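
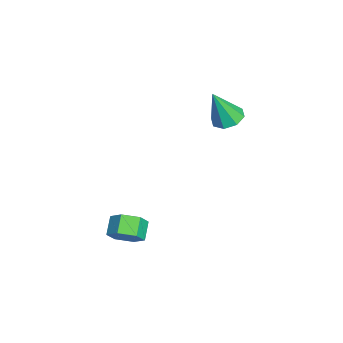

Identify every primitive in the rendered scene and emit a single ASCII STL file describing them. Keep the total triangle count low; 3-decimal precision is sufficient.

solid 
facet normal -0.136 0.363 -0.922
outer loop
vertex 0.47 1.919 3.022
vertex -0.278 1.519 2.975
vertex -0.022 2.285 3.239
endloop
endfacet
facet normal 0.646 0.561 0.518
outer loop
vertex 0.47 1.919 3.022
vertex -0.022 2.285 3.239
vertex -0.002 0.781 4.845
endloop
endfacet
facet normal -0.136 0.363 -0.922
outer loop
vertex -0.022 2.285 3.239
vertex -0.278 1.519 2.975
vertex -0.664 2.202 3.301
endloop
endfacet
facet normal -0.028 0.729 0.683
outer loop
vertex -0.022 2.285 3.239
vertex -0.664 2.202 3.301
vertex -0.002 0.781 4.845
endloop
endfacet
facet normal -0.136 0.363 -0.922
outer loop
vertex -0.664 2.202 3.301
vertex -0.278 1.519 2.975
vertex -1.08 1.719 3.172
endloop
endfacet
facet normal -0.656 0.393 0.644
outer loop
vertex -0.664 2.202 3.301
vertex -1.08 1.719 3.172
vertex -0.002 0.781 4.845
endloop
endfacet
facet normal -0.136 0.364 -0.921
outer loop
vertex -1.08 1.719 3.172
vertex -0.278 1.519 2.975
vertex -1.026 1.119 2.927
endloop
endfacet
facet normal -0.872 -0.250 0.421
outer loop
vertex -1.08 1.719 3.172
vertex -1.026 1.119 2.927
vertex -0.002 0.781 4.845
endloop
endfacet
facet normal -0.136 0.364 -0.921
outer loop
vertex -1.026 1.119 2.927
vertex -0.278 1.519 2.975
vertex -0.534 0.753 2.71
endloop
endfacet
facet normal -0.548 -0.824 0.147
outer loop
vertex -1.026 1.119 2.927
vertex -0.534 0.753 2.71
vertex -0.002 0.781 4.845
endloop
endfacet
facet normal -0.136 0.364 -0.921
outer loop
vertex -0.534 0.753 2.71
vertex -0.278 1.519 2.975
vertex 0.108 0.836 2.648
endloop
endfacet
facet normal 0.126 -0.992 -0.018
outer loop
vertex -0.534 0.753 2.71
vertex 0.108 0.836 2.648
vertex -0.002 0.781 4.845
endloop
endfacet
facet normal -0.137 0.364 -0.921
outer loop
vertex 0.108 0.836 2.648
vertex -0.278 1.519 2.975
vertex 0.524 1.319 2.777
endloop
endfacet
facet normal 0.755 -0.656 0.021
outer loop
vertex 0.108 0.836 2.648
vertex 0.524 1.319 2.777
vertex -0.002 0.781 4.845
endloop
endfacet
facet normal -0.137 0.364 -0.921
outer loop
vertex 0.524 1.319 2.777
vertex -0.278 1.519 2.975
vertex 0.47 1.919 3.022
endloop
endfacet
facet normal 0.970 -0.012 0.244
outer loop
vertex 0.524 1.319 2.777
vertex 0.47 1.919 3.022
vertex -0.002 0.781 4.845
endloop
endfacet
facet normal 0.802 -0.151 -0.577
outer loop
vertex 4.427 -3.545 -1.493
vertex 3.995 -3.19 -2.186
vertex 4.479 -2.67 -1.649
endloop
endfacet
facet normal 0.594 0.107 0.798
outer loop
vertex 4.427 -3.545 -1.493
vertex 4.479 -2.67 -1.649
vertex 3.576 -3.385 -0.881
endloop
endfacet
facet normal 0.594 0.107 0.798
outer loop
vertex 3.576 -3.385 -0.881
vertex 4.479 -2.67 -1.649
vertex 3.628 -2.511 -1.037
endloop
endfacet
facet normal -0.803 0.151 0.577
outer loop
vertex 3.576 -3.385 -0.881
vertex 3.628 -2.511 -1.037
vertex 3.145 -3.03 -1.574
endloop
endfacet
facet normal 0.803 -0.151 -0.577
outer loop
vertex 4.479 -2.67 -1.649
vertex 3.995 -3.19 -2.186
vertex 4.048 -2.315 -2.342
endloop
endfacet
facet normal 0.347 0.905 0.248
outer loop
vertex 4.479 -2.67 -1.649
vertex 4.048 -2.315 -2.342
vertex 3.628 -2.511 -1.037
endloop
endfacet
facet normal 0.348 0.904 0.248
outer loop
vertex 3.628 -2.511 -1.037
vertex 4.048 -2.315 -2.342
vertex 3.197 -2.155 -1.73
endloop
endfacet
facet normal -0.803 0.151 0.577
outer loop
vertex 3.628 -2.511 -1.037
vertex 3.197 -2.155 -1.73
vertex 3.145 -3.03 -1.574
endloop
endfacet
facet normal 0.803 -0.151 -0.577
outer loop
vertex 4.048 -2.315 -2.342
vertex 3.995 -3.19 -2.186
vertex 3.564 -2.835 -2.879
endloop
endfacet
facet normal -0.246 0.798 -0.551
outer loop
vertex 4.048 -2.315 -2.342
vertex 3.564 -2.835 -2.879
vertex 3.197 -2.155 -1.73
endloop
endfacet
facet normal -0.246 0.798 -0.551
outer loop
vertex 3.197 -2.155 -1.73
vertex 3.564 -2.835 -2.879
vertex 2.713 -2.675 -2.267
endloop
endfacet
facet normal -0.802 0.151 0.577
outer loop
vertex 3.197 -2.155 -1.73
vertex 2.713 -2.675 -2.267
vertex 3.145 -3.03 -1.574
endloop
endfacet
facet normal 0.803 -0.151 -0.577
outer loop
vertex 3.564 -2.835 -2.879
vertex 3.995 -3.19 -2.186
vertex 3.512 -3.709 -2.723
endloop
endfacet
facet normal -0.594 -0.107 -0.798
outer loop
vertex 3.564 -2.835 -2.879
vertex 3.512 -3.709 -2.723
vertex 2.713 -2.675 -2.267
endloop
endfacet
facet normal -0.594 -0.107 -0.798
outer loop
vertex 2.713 -2.675 -2.267
vertex 3.512 -3.709 -2.723
vertex 2.661 -3.55 -2.111
endloop
endfacet
facet normal -0.802 0.151 0.577
outer loop
vertex 2.713 -2.675 -2.267
vertex 2.661 -3.55 -2.111
vertex 3.145 -3.03 -1.574
endloop
endfacet
facet normal 0.803 -0.151 -0.577
outer loop
vertex 3.512 -3.709 -2.723
vertex 3.995 -3.19 -2.186
vertex 3.943 -4.065 -2.03
endloop
endfacet
facet normal -0.348 -0.904 -0.248
outer loop
vertex 3.512 -3.709 -2.723
vertex 3.943 -4.065 -2.03
vertex 2.661 -3.55 -2.111
endloop
endfacet
facet normal -0.348 -0.904 -0.247
outer loop
vertex 2.661 -3.55 -2.111
vertex 3.943 -4.065 -2.03
vertex 3.092 -3.905 -1.418
endloop
endfacet
facet normal -0.803 0.151 0.577
outer loop
vertex 2.661 -3.55 -2.111
vertex 3.092 -3.905 -1.418
vertex 3.145 -3.03 -1.574
endloop
endfacet
facet normal 0.802 -0.151 -0.577
outer loop
vertex 3.943 -4.065 -2.03
vertex 3.995 -3.19 -2.186
vertex 4.427 -3.545 -1.493
endloop
endfacet
facet normal 0.246 -0.798 0.551
outer loop
vertex 3.943 -4.065 -2.03
vertex 4.427 -3.545 -1.493
vertex 3.092 -3.905 -1.418
endloop
endfacet
facet normal 0.246 -0.798 0.551
outer loop
vertex 3.092 -3.905 -1.418
vertex 4.427 -3.545 -1.493
vertex 3.576 -3.385 -0.881
endloop
endfacet
facet normal -0.803 0.151 0.577
outer loop
vertex 3.092 -3.905 -1.418
vertex 3.576 -3.385 -0.881
vertex 3.145 -3.03 -1.574
endloop
endfacet

endsolid


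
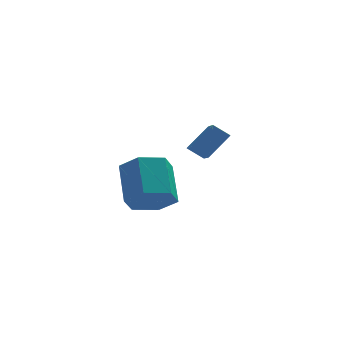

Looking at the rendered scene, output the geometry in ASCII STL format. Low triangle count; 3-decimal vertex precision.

solid 
facet normal 0.102 -0.723 -0.683
outer loop
vertex -2.931 -3.763 -0.412
vertex -3.688 -3.283 -1.033
vertex -2.637 -3.021 -1.154
endloop
endfacet
facet normal 0.958 -0.115 0.265
outer loop
vertex -2.931 -3.763 -0.412
vertex -2.637 -3.021 -1.154
vertex -3.135 -2.316 0.954
endloop
endfacet
facet normal 0.958 -0.115 0.265
outer loop
vertex -3.135 -2.316 0.954
vertex -2.637 -3.021 -1.154
vertex -2.841 -1.574 0.212
endloop
endfacet
facet normal -0.102 0.723 0.683
outer loop
vertex -3.135 -2.316 0.954
vertex -2.841 -1.574 0.212
vertex -3.892 -1.837 0.333
endloop
endfacet
facet normal 0.102 -0.723 -0.683
outer loop
vertex -2.637 -3.021 -1.154
vertex -3.688 -3.283 -1.033
vertex -3.394 -2.541 -1.775
endloop
endfacet
facet normal 0.713 0.532 -0.457
outer loop
vertex -2.637 -3.021 -1.154
vertex -3.394 -2.541 -1.775
vertex -2.841 -1.574 0.212
endloop
endfacet
facet normal 0.712 0.533 -0.457
outer loop
vertex -2.841 -1.574 0.212
vertex -3.394 -2.541 -1.775
vertex -3.598 -1.095 -0.409
endloop
endfacet
facet normal -0.102 0.723 0.683
outer loop
vertex -2.841 -1.574 0.212
vertex -3.598 -1.095 -0.409
vertex -3.892 -1.837 0.333
endloop
endfacet
facet normal 0.102 -0.723 -0.683
outer loop
vertex -3.394 -2.541 -1.775
vertex -3.688 -3.283 -1.033
vertex -4.445 -2.804 -1.654
endloop
endfacet
facet normal -0.245 0.647 -0.722
outer loop
vertex -3.394 -2.541 -1.775
vertex -4.445 -2.804 -1.654
vertex -3.598 -1.095 -0.409
endloop
endfacet
facet normal -0.244 0.647 -0.722
outer loop
vertex -3.598 -1.095 -0.409
vertex -4.445 -2.804 -1.654
vertex -4.649 -1.357 -0.288
endloop
endfacet
facet normal -0.102 0.723 0.683
outer loop
vertex -3.598 -1.095 -0.409
vertex -4.649 -1.357 -0.288
vertex -3.892 -1.837 0.333
endloop
endfacet
facet normal 0.102 -0.723 -0.683
outer loop
vertex -4.445 -2.804 -1.654
vertex -3.688 -3.283 -1.033
vertex -4.739 -3.546 -0.912
endloop
endfacet
facet normal -0.958 0.115 -0.265
outer loop
vertex -4.445 -2.804 -1.654
vertex -4.739 -3.546 -0.912
vertex -4.649 -1.357 -0.288
endloop
endfacet
facet normal -0.958 0.115 -0.265
outer loop
vertex -4.649 -1.357 -0.288
vertex -4.739 -3.546 -0.912
vertex -4.943 -2.099 0.454
endloop
endfacet
facet normal -0.102 0.723 0.683
outer loop
vertex -4.649 -1.357 -0.288
vertex -4.943 -2.099 0.454
vertex -3.892 -1.837 0.333
endloop
endfacet
facet normal 0.102 -0.723 -0.683
outer loop
vertex -4.739 -3.546 -0.912
vertex -3.688 -3.283 -1.033
vertex -3.982 -4.025 -0.291
endloop
endfacet
facet normal -0.712 -0.532 0.458
outer loop
vertex -4.739 -3.546 -0.912
vertex -3.982 -4.025 -0.291
vertex -4.943 -2.099 0.454
endloop
endfacet
facet normal -0.713 -0.532 0.457
outer loop
vertex -4.943 -2.099 0.454
vertex -3.982 -4.025 -0.291
vertex -4.186 -2.579 1.075
endloop
endfacet
facet normal -0.102 0.723 0.683
outer loop
vertex -4.943 -2.099 0.454
vertex -4.186 -2.579 1.075
vertex -3.892 -1.837 0.333
endloop
endfacet
facet normal 0.102 -0.723 -0.683
outer loop
vertex -3.982 -4.025 -0.291
vertex -3.688 -3.283 -1.033
vertex -2.931 -3.763 -0.412
endloop
endfacet
facet normal 0.244 -0.647 0.722
outer loop
vertex -3.982 -4.025 -0.291
vertex -2.931 -3.763 -0.412
vertex -4.186 -2.579 1.075
endloop
endfacet
facet normal 0.245 -0.647 0.722
outer loop
vertex -4.186 -2.579 1.075
vertex -2.931 -3.763 -0.412
vertex -3.135 -2.316 0.954
endloop
endfacet
facet normal -0.102 0.723 0.683
outer loop
vertex -4.186 -2.579 1.075
vertex -3.135 -2.316 0.954
vertex -3.892 -1.837 0.333
endloop
endfacet
facet normal -0.785 0.151 0.600
outer loop
vertex -1.141 1.335 1.518
vertex -1.282 2.69 0.992
vertex -2.052 0.827 0.454
endloop
endfacet
facet normal 0.097 -0.928 0.360
outer loop
vertex -1.338 0.69 -0.092
vertex -1.141 1.335 1.518
vertex -2.052 0.827 0.454
endloop
endfacet
facet normal -0.785 0.151 0.601
outer loop
vertex -2.052 0.827 0.454
vertex -1.282 2.69 0.992
vertex -2.194 2.182 -0.072
endloop
endfacet
facet normal -0.611 -0.341 -0.714
outer loop
vertex -2.194 2.182 -0.072
vertex -1.338 0.69 -0.092
vertex -2.052 0.827 0.454
endloop
endfacet
facet normal 0.611 0.341 0.714
outer loop
vertex -1.141 1.335 1.518
vertex -0.568 2.553 0.446
vertex -1.282 2.69 0.992
endloop
endfacet
facet normal 0.097 -0.928 0.360
outer loop
vertex -0.426 1.198 0.972
vertex -1.141 1.335 1.518
vertex -1.338 0.69 -0.092
endloop
endfacet
facet normal 0.611 0.341 0.714
outer loop
vertex -0.426 1.198 0.972
vertex -0.568 2.553 0.446
vertex -1.141 1.335 1.518
endloop
endfacet
facet normal -0.097 0.928 -0.360
outer loop
vertex -1.282 2.69 0.992
vertex -0.568 2.553 0.446
vertex -2.194 2.182 -0.072
endloop
endfacet
facet normal -0.611 -0.341 -0.714
outer loop
vertex -1.479 2.045 -0.618
vertex -1.338 0.69 -0.092
vertex -2.194 2.182 -0.072
endloop
endfacet
facet normal -0.097 0.928 -0.360
outer loop
vertex -2.194 2.182 -0.072
vertex -0.568 2.553 0.446
vertex -1.479 2.045 -0.618
endloop
endfacet
facet normal 0.785 -0.151 -0.601
outer loop
vertex -1.479 2.045 -0.618
vertex -0.426 1.198 0.972
vertex -1.338 0.69 -0.092
endloop
endfacet
facet normal 0.785 -0.151 -0.600
outer loop
vertex -0.568 2.553 0.446
vertex -0.426 1.198 0.972
vertex -1.479 2.045 -0.618
endloop
endfacet

endsolid


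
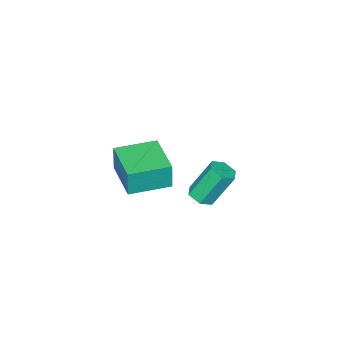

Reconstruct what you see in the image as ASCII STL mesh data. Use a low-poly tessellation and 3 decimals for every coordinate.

solid 
facet normal -0.865 0.501 0.009
outer loop
vertex 1.108 -2.318 -0.776
vertex 2.05 -0.692 -0.819
vertex 1.085 -2.336 -1.965
endloop
endfacet
facet normal -0.501 -0.865 0.023
outer loop
vertex 2.59 -3.208 -1.981
vertex 1.108 -2.318 -0.776
vertex 1.085 -2.336 -1.965
endloop
endfacet
facet normal -0.865 0.501 0.009
outer loop
vertex 1.085 -2.336 -1.965
vertex 2.05 -0.692 -0.819
vertex 2.027 -0.71 -2.009
endloop
endfacet
facet normal -0.020 -0.016 -1.000
outer loop
vertex 2.027 -0.71 -2.009
vertex 2.59 -3.208 -1.981
vertex 1.085 -2.336 -1.965
endloop
endfacet
facet normal 0.019 0.015 1.000
outer loop
vertex 1.108 -2.318 -0.776
vertex 3.555 -1.564 -0.835
vertex 2.05 -0.692 -0.819
endloop
endfacet
facet normal -0.501 -0.865 0.023
outer loop
vertex 2.613 -3.19 -0.791
vertex 1.108 -2.318 -0.776
vertex 2.59 -3.208 -1.981
endloop
endfacet
facet normal 0.019 0.016 1.000
outer loop
vertex 2.613 -3.19 -0.791
vertex 3.555 -1.564 -0.835
vertex 1.108 -2.318 -0.776
endloop
endfacet
facet normal 0.501 0.865 -0.023
outer loop
vertex 2.05 -0.692 -0.819
vertex 3.555 -1.564 -0.835
vertex 2.027 -0.71 -2.009
endloop
endfacet
facet normal -0.019 -0.015 -1.000
outer loop
vertex 3.532 -1.582 -2.024
vertex 2.59 -3.208 -1.981
vertex 2.027 -0.71 -2.009
endloop
endfacet
facet normal 0.501 0.865 -0.023
outer loop
vertex 2.027 -0.71 -2.009
vertex 3.555 -1.564 -0.835
vertex 3.532 -1.582 -2.024
endloop
endfacet
facet normal 0.865 -0.501 -0.009
outer loop
vertex 3.532 -1.582 -2.024
vertex 2.613 -3.19 -0.791
vertex 2.59 -3.208 -1.981
endloop
endfacet
facet normal 0.865 -0.501 -0.009
outer loop
vertex 3.555 -1.564 -0.835
vertex 2.613 -3.19 -0.791
vertex 3.532 -1.582 -2.024
endloop
endfacet
facet normal 0.361 -0.332 -0.871
outer loop
vertex 3.862 1.735 0.166
vertex 3.403 1.92 -0.095
vertex 3.847 2.256 -0.039
endloop
endfacet
facet normal 0.932 0.155 0.327
outer loop
vertex 3.862 1.735 0.166
vertex 3.847 2.256 -0.039
vertex 3.277 2.276 1.577
endloop
endfacet
facet normal 0.932 0.156 0.327
outer loop
vertex 3.277 2.276 1.577
vertex 3.847 2.256 -0.039
vertex 3.262 2.796 1.371
endloop
endfacet
facet normal -0.362 0.334 0.870
outer loop
vertex 3.277 2.276 1.577
vertex 3.262 2.796 1.371
vertex 2.817 2.46 1.315
endloop
endfacet
facet normal 0.363 -0.334 -0.870
outer loop
vertex 3.847 2.256 -0.039
vertex 3.403 1.92 -0.095
vertex 3.388 2.44 -0.301
endloop
endfacet
facet normal 0.442 0.883 -0.155
outer loop
vertex 3.847 2.256 -0.039
vertex 3.388 2.44 -0.301
vertex 3.262 2.796 1.371
endloop
endfacet
facet normal 0.443 0.883 -0.155
outer loop
vertex 3.262 2.796 1.371
vertex 3.388 2.44 -0.301
vertex 2.802 2.981 1.109
endloop
endfacet
facet normal -0.362 0.334 0.871
outer loop
vertex 3.262 2.796 1.371
vertex 2.802 2.981 1.109
vertex 2.817 2.46 1.315
endloop
endfacet
facet normal 0.362 -0.334 -0.870
outer loop
vertex 3.388 2.44 -0.301
vertex 3.403 1.92 -0.095
vertex 2.943 2.104 -0.357
endloop
endfacet
facet normal -0.488 0.727 -0.482
outer loop
vertex 3.388 2.44 -0.301
vertex 2.943 2.104 -0.357
vertex 2.802 2.981 1.109
endloop
endfacet
facet normal -0.490 0.726 -0.482
outer loop
vertex 2.802 2.981 1.109
vertex 2.943 2.104 -0.357
vertex 2.358 2.645 1.054
endloop
endfacet
facet normal -0.361 0.334 0.871
outer loop
vertex 2.802 2.981 1.109
vertex 2.358 2.645 1.054
vertex 2.817 2.46 1.315
endloop
endfacet
facet normal 0.362 -0.334 -0.870
outer loop
vertex 2.943 2.104 -0.357
vertex 3.403 1.92 -0.095
vertex 2.958 1.584 -0.151
endloop
endfacet
facet normal -0.932 -0.156 -0.327
outer loop
vertex 2.943 2.104 -0.357
vertex 2.958 1.584 -0.151
vertex 2.358 2.645 1.054
endloop
endfacet
facet normal -0.932 -0.156 -0.327
outer loop
vertex 2.358 2.645 1.054
vertex 2.958 1.584 -0.151
vertex 2.373 2.124 1.259
endloop
endfacet
facet normal -0.361 0.332 0.871
outer loop
vertex 2.358 2.645 1.054
vertex 2.373 2.124 1.259
vertex 2.817 2.46 1.315
endloop
endfacet
facet normal 0.362 -0.334 -0.871
outer loop
vertex 2.958 1.584 -0.151
vertex 3.403 1.92 -0.095
vertex 3.418 1.399 0.111
endloop
endfacet
facet normal -0.443 -0.883 0.154
outer loop
vertex 2.958 1.584 -0.151
vertex 3.418 1.399 0.111
vertex 2.373 2.124 1.259
endloop
endfacet
facet normal -0.443 -0.883 0.155
outer loop
vertex 2.373 2.124 1.259
vertex 3.418 1.399 0.111
vertex 2.832 1.94 1.521
endloop
endfacet
facet normal -0.363 0.334 0.870
outer loop
vertex 2.373 2.124 1.259
vertex 2.832 1.94 1.521
vertex 2.817 2.46 1.315
endloop
endfacet
facet normal 0.361 -0.334 -0.871
outer loop
vertex 3.418 1.399 0.111
vertex 3.403 1.92 -0.095
vertex 3.862 1.735 0.166
endloop
endfacet
facet normal 0.490 -0.726 0.482
outer loop
vertex 3.418 1.399 0.111
vertex 3.862 1.735 0.166
vertex 2.832 1.94 1.521
endloop
endfacet
facet normal 0.489 -0.728 0.482
outer loop
vertex 2.832 1.94 1.521
vertex 3.862 1.735 0.166
vertex 3.277 2.276 1.577
endloop
endfacet
facet normal -0.362 0.334 0.870
outer loop
vertex 2.832 1.94 1.521
vertex 3.277 2.276 1.577
vertex 2.817 2.46 1.315
endloop
endfacet

endsolid


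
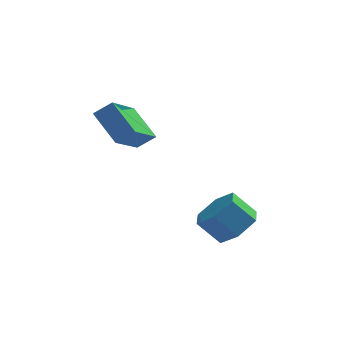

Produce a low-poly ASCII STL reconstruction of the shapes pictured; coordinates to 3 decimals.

solid 
facet normal -0.781 -0.127 -0.612
outer loop
vertex -4.387 -2.689 4.66
vertex -3.89 -1.018 3.68
vertex -3.486 -3.528 3.685
endloop
endfacet
facet normal -0.249 -0.836 0.489
outer loop
vertex -2.83 -3.422 4.2
vertex -4.387 -2.689 4.66
vertex -3.486 -3.528 3.685
endloop
endfacet
facet normal -0.780 -0.127 -0.613
outer loop
vertex -3.486 -3.528 3.685
vertex -3.89 -1.018 3.68
vertex -2.989 -1.857 2.706
endloop
endfacet
facet normal 0.574 -0.534 -0.621
outer loop
vertex -2.989 -1.857 2.706
vertex -2.83 -3.422 4.2
vertex -3.486 -3.528 3.685
endloop
endfacet
facet normal -0.574 0.535 0.621
outer loop
vertex -4.387 -2.689 4.66
vertex -3.234 -0.912 4.195
vertex -3.89 -1.018 3.68
endloop
endfacet
facet normal -0.249 -0.836 0.490
outer loop
vertex -3.731 -2.583 5.174
vertex -4.387 -2.689 4.66
vertex -2.83 -3.422 4.2
endloop
endfacet
facet normal -0.573 0.534 0.621
outer loop
vertex -3.731 -2.583 5.174
vertex -3.234 -0.912 4.195
vertex -4.387 -2.689 4.66
endloop
endfacet
facet normal 0.249 0.836 -0.489
outer loop
vertex -3.89 -1.018 3.68
vertex -3.234 -0.912 4.195
vertex -2.989 -1.857 2.706
endloop
endfacet
facet normal 0.573 -0.535 -0.621
outer loop
vertex -2.333 -1.751 3.22
vertex -2.83 -3.422 4.2
vertex -2.989 -1.857 2.706
endloop
endfacet
facet normal 0.249 0.836 -0.490
outer loop
vertex -2.989 -1.857 2.706
vertex -3.234 -0.912 4.195
vertex -2.333 -1.751 3.22
endloop
endfacet
facet normal 0.780 0.127 0.612
outer loop
vertex -2.333 -1.751 3.22
vertex -3.731 -2.583 5.174
vertex -2.83 -3.422 4.2
endloop
endfacet
facet normal 0.780 0.127 0.612
outer loop
vertex -3.234 -0.912 4.195
vertex -3.731 -2.583 5.174
vertex -2.333 -1.751 3.22
endloop
endfacet
facet normal 0.675 0.004 -0.738
outer loop
vertex 1.378 -4.189 0.555
vertex 0.755 -3.798 -0.013
vertex 1.315 -3.263 0.502
endloop
endfacet
facet normal 0.735 0.088 0.672
outer loop
vertex 1.378 -4.189 0.555
vertex 1.315 -3.263 0.502
vertex 0.569 -4.194 1.441
endloop
endfacet
facet normal 0.735 0.089 0.672
outer loop
vertex 0.569 -4.194 1.441
vertex 1.315 -3.263 0.502
vertex 0.505 -3.268 1.388
endloop
endfacet
facet normal -0.675 -0.004 0.738
outer loop
vertex 0.569 -4.194 1.441
vertex 0.505 -3.268 1.388
vertex -0.055 -3.802 0.873
endloop
endfacet
facet normal 0.675 0.004 -0.738
outer loop
vertex 1.315 -3.263 0.502
vertex 0.755 -3.798 -0.013
vertex 0.691 -2.871 -0.066
endloop
endfacet
facet normal 0.308 0.907 0.287
outer loop
vertex 1.315 -3.263 0.502
vertex 0.691 -2.871 -0.066
vertex 0.505 -3.268 1.388
endloop
endfacet
facet normal 0.309 0.907 0.287
outer loop
vertex 0.505 -3.268 1.388
vertex 0.691 -2.871 -0.066
vertex -0.118 -2.876 0.82
endloop
endfacet
facet normal -0.675 -0.004 0.738
outer loop
vertex 0.505 -3.268 1.388
vertex -0.118 -2.876 0.82
vertex -0.055 -3.802 0.873
endloop
endfacet
facet normal 0.675 0.004 -0.738
outer loop
vertex 0.691 -2.871 -0.066
vertex 0.755 -3.798 -0.013
vertex 0.131 -3.406 -0.581
endloop
endfacet
facet normal -0.427 0.818 -0.385
outer loop
vertex 0.691 -2.871 -0.066
vertex 0.131 -3.406 -0.581
vertex -0.118 -2.876 0.82
endloop
endfacet
facet normal -0.427 0.818 -0.385
outer loop
vertex -0.118 -2.876 0.82
vertex 0.131 -3.406 -0.581
vertex -0.678 -3.411 0.305
endloop
endfacet
facet normal -0.675 -0.004 0.738
outer loop
vertex -0.118 -2.876 0.82
vertex -0.678 -3.411 0.305
vertex -0.055 -3.802 0.873
endloop
endfacet
facet normal 0.675 0.004 -0.738
outer loop
vertex 0.131 -3.406 -0.581
vertex 0.755 -3.798 -0.013
vertex 0.195 -4.332 -0.528
endloop
endfacet
facet normal -0.735 -0.089 -0.672
outer loop
vertex 0.131 -3.406 -0.581
vertex 0.195 -4.332 -0.528
vertex -0.678 -3.411 0.305
endloop
endfacet
facet normal -0.735 -0.088 -0.672
outer loop
vertex -0.678 -3.411 0.305
vertex 0.195 -4.332 -0.528
vertex -0.615 -4.337 0.358
endloop
endfacet
facet normal -0.675 -0.004 0.738
outer loop
vertex -0.678 -3.411 0.305
vertex -0.615 -4.337 0.358
vertex -0.055 -3.802 0.873
endloop
endfacet
facet normal 0.675 0.004 -0.738
outer loop
vertex 0.195 -4.332 -0.528
vertex 0.755 -3.798 -0.013
vertex 0.818 -4.724 0.04
endloop
endfacet
facet normal -0.309 -0.907 -0.287
outer loop
vertex 0.195 -4.332 -0.528
vertex 0.818 -4.724 0.04
vertex -0.615 -4.337 0.358
endloop
endfacet
facet normal -0.309 -0.907 -0.287
outer loop
vertex -0.615 -4.337 0.358
vertex 0.818 -4.724 0.04
vertex 0.009 -4.729 0.926
endloop
endfacet
facet normal -0.675 -0.004 0.738
outer loop
vertex -0.615 -4.337 0.358
vertex 0.009 -4.729 0.926
vertex -0.055 -3.802 0.873
endloop
endfacet
facet normal 0.675 0.004 -0.738
outer loop
vertex 0.818 -4.724 0.04
vertex 0.755 -3.798 -0.013
vertex 1.378 -4.189 0.555
endloop
endfacet
facet normal 0.427 -0.818 0.385
outer loop
vertex 0.818 -4.724 0.04
vertex 1.378 -4.189 0.555
vertex 0.009 -4.729 0.926
endloop
endfacet
facet normal 0.427 -0.818 0.385
outer loop
vertex 0.009 -4.729 0.926
vertex 1.378 -4.189 0.555
vertex 0.569 -4.194 1.441
endloop
endfacet
facet normal -0.675 -0.004 0.738
outer loop
vertex 0.009 -4.729 0.926
vertex 0.569 -4.194 1.441
vertex -0.055 -3.802 0.873
endloop
endfacet

endsolid


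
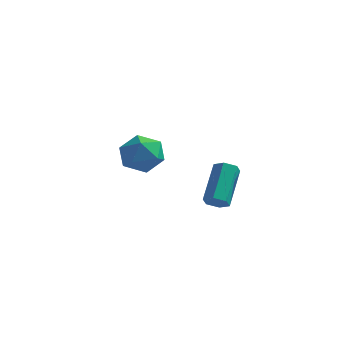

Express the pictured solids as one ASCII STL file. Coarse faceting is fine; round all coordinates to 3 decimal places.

solid 
facet normal 0.107 -0.731 -0.674
outer loop
vertex 2.768 -1.924 2.964
vertex 2.243 -1.787 2.732
vertex 2.732 -1.527 2.528
endloop
endfacet
facet normal 0.992 0.121 0.028
outer loop
vertex 2.768 -1.924 2.964
vertex 2.732 -1.527 2.528
vertex 2.542 -0.39 4.38
endloop
endfacet
facet normal 0.992 0.120 0.028
outer loop
vertex 2.542 -0.39 4.38
vertex 2.732 -1.527 2.528
vertex 2.506 0.007 3.945
endloop
endfacet
facet normal -0.108 0.730 0.675
outer loop
vertex 2.542 -0.39 4.38
vertex 2.506 0.007 3.945
vertex 2.017 -0.253 4.148
endloop
endfacet
facet normal 0.107 -0.731 -0.674
outer loop
vertex 2.732 -1.527 2.528
vertex 2.243 -1.787 2.732
vertex 2.207 -1.39 2.296
endloop
endfacet
facet normal 0.444 0.642 -0.625
outer loop
vertex 2.732 -1.527 2.528
vertex 2.207 -1.39 2.296
vertex 2.506 0.007 3.945
endloop
endfacet
facet normal 0.444 0.642 -0.625
outer loop
vertex 2.506 0.007 3.945
vertex 2.207 -1.39 2.296
vertex 1.981 0.144 3.713
endloop
endfacet
facet normal -0.108 0.730 0.675
outer loop
vertex 2.506 0.007 3.945
vertex 1.981 0.144 3.713
vertex 2.017 -0.253 4.148
endloop
endfacet
facet normal 0.107 -0.731 -0.674
outer loop
vertex 2.207 -1.39 2.296
vertex 2.243 -1.787 2.732
vertex 1.718 -1.65 2.5
endloop
endfacet
facet normal -0.550 0.522 -0.652
outer loop
vertex 2.207 -1.39 2.296
vertex 1.718 -1.65 2.5
vertex 1.981 0.144 3.713
endloop
endfacet
facet normal -0.549 0.522 -0.653
outer loop
vertex 1.981 0.144 3.713
vertex 1.718 -1.65 2.5
vertex 1.492 -0.116 3.916
endloop
endfacet
facet normal -0.108 0.730 0.675
outer loop
vertex 1.981 0.144 3.713
vertex 1.492 -0.116 3.916
vertex 2.017 -0.253 4.148
endloop
endfacet
facet normal 0.108 -0.730 -0.675
outer loop
vertex 1.718 -1.65 2.5
vertex 2.243 -1.787 2.732
vertex 1.754 -2.047 2.935
endloop
endfacet
facet normal -0.992 -0.120 -0.028
outer loop
vertex 1.718 -1.65 2.5
vertex 1.754 -2.047 2.935
vertex 1.492 -0.116 3.916
endloop
endfacet
facet normal -0.992 -0.121 -0.028
outer loop
vertex 1.492 -0.116 3.916
vertex 1.754 -2.047 2.935
vertex 1.528 -0.513 4.352
endloop
endfacet
facet normal -0.107 0.731 0.674
outer loop
vertex 1.492 -0.116 3.916
vertex 1.528 -0.513 4.352
vertex 2.017 -0.253 4.148
endloop
endfacet
facet normal 0.108 -0.730 -0.675
outer loop
vertex 1.754 -2.047 2.935
vertex 2.243 -1.787 2.732
vertex 2.279 -2.184 3.167
endloop
endfacet
facet normal -0.444 -0.642 0.625
outer loop
vertex 1.754 -2.047 2.935
vertex 2.279 -2.184 3.167
vertex 1.528 -0.513 4.352
endloop
endfacet
facet normal -0.444 -0.642 0.625
outer loop
vertex 1.528 -0.513 4.352
vertex 2.279 -2.184 3.167
vertex 2.053 -0.65 4.584
endloop
endfacet
facet normal -0.107 0.731 0.674
outer loop
vertex 1.528 -0.513 4.352
vertex 2.053 -0.65 4.584
vertex 2.017 -0.253 4.148
endloop
endfacet
facet normal 0.108 -0.730 -0.675
outer loop
vertex 2.279 -2.184 3.167
vertex 2.243 -1.787 2.732
vertex 2.768 -1.924 2.964
endloop
endfacet
facet normal 0.549 -0.522 0.653
outer loop
vertex 2.279 -2.184 3.167
vertex 2.768 -1.924 2.964
vertex 2.053 -0.65 4.584
endloop
endfacet
facet normal 0.550 -0.522 0.653
outer loop
vertex 2.053 -0.65 4.584
vertex 2.768 -1.924 2.964
vertex 2.542 -0.39 4.38
endloop
endfacet
facet normal -0.107 0.731 0.674
outer loop
vertex 2.053 -0.65 4.584
vertex 2.542 -0.39 4.38
vertex 2.017 -0.253 4.148
endloop
endfacet
facet normal -0.499 0.807 -0.315
outer loop
vertex -3.704 3.226 2.059
vertex -4.474 3.089 2.926
vertex -3.521 3.742 3.09
endloop
endfacet
facet normal 0.197 0.862 -0.467
outer loop
vertex -3.704 3.226 2.059
vertex -3.521 3.742 3.09
vertex -2.634 3.234 2.526
endloop
endfacet
facet normal 0.379 0.305 -0.874
outer loop
vertex -3.704 3.226 2.059
vertex -2.634 3.234 2.526
vertex -3.04 2.268 2.013
endloop
endfacet
facet normal -0.204 -0.095 -0.974
outer loop
vertex -3.704 3.226 2.059
vertex -3.04 2.268 2.013
vertex -4.177 2.177 2.26
endloop
endfacet
facet normal -0.747 0.216 -0.629
outer loop
vertex -3.704 3.226 2.059
vertex -4.177 2.177 2.26
vertex -4.474 3.089 2.926
endloop
endfacet
facet normal 0.560 0.816 0.145
outer loop
vertex -2.634 3.234 2.526
vertex -3.521 3.742 3.09
vertex -2.743 3.103 3.68
endloop
endfacet
facet normal -0.565 0.726 0.391
outer loop
vertex -3.521 3.742 3.09
vertex -4.474 3.089 2.926
vertex -3.88 3.012 3.927
endloop
endfacet
facet normal -0.966 -0.229 -0.117
outer loop
vertex -4.474 3.089 2.926
vertex -4.177 2.177 2.26
vertex -4.286 2.046 3.414
endloop
endfacet
facet normal -0.088 -0.732 -0.676
outer loop
vertex -4.177 2.177 2.26
vertex -3.04 2.268 2.013
vertex -3.399 1.538 2.85
endloop
endfacet
facet normal 0.854 -0.086 -0.513
outer loop
vertex -3.04 2.268 2.013
vertex -2.634 3.234 2.526
vertex -2.446 2.191 3.014
endloop
endfacet
facet normal 0.204 0.095 0.974
outer loop
vertex -3.216 2.054 3.881
vertex -2.743 3.103 3.68
vertex -3.88 3.012 3.927
endloop
endfacet
facet normal -0.379 -0.305 0.874
outer loop
vertex -3.216 2.054 3.881
vertex -3.88 3.012 3.927
vertex -4.286 2.046 3.414
endloop
endfacet
facet normal -0.197 -0.862 0.467
outer loop
vertex -3.216 2.054 3.881
vertex -4.286 2.046 3.414
vertex -3.399 1.538 2.85
endloop
endfacet
facet normal 0.499 -0.807 0.315
outer loop
vertex -3.216 2.054 3.881
vertex -3.399 1.538 2.85
vertex -2.446 2.191 3.014
endloop
endfacet
facet normal 0.747 -0.216 0.629
outer loop
vertex -3.216 2.054 3.881
vertex -2.446 2.191 3.014
vertex -2.743 3.103 3.68
endloop
endfacet
facet normal 0.088 0.732 0.676
outer loop
vertex -3.88 3.012 3.927
vertex -2.743 3.103 3.68
vertex -3.521 3.742 3.09
endloop
endfacet
facet normal -0.854 0.086 0.513
outer loop
vertex -4.286 2.046 3.414
vertex -3.88 3.012 3.927
vertex -4.474 3.089 2.926
endloop
endfacet
facet normal -0.560 -0.816 -0.145
outer loop
vertex -3.399 1.538 2.85
vertex -4.286 2.046 3.414
vertex -4.177 2.177 2.26
endloop
endfacet
facet normal 0.565 -0.726 -0.391
outer loop
vertex -2.446 2.191 3.014
vertex -3.399 1.538 2.85
vertex -3.04 2.268 2.013
endloop
endfacet
facet normal 0.966 0.229 0.117
outer loop
vertex -2.743 3.103 3.68
vertex -2.446 2.191 3.014
vertex -2.634 3.234 2.526
endloop
endfacet

endsolid


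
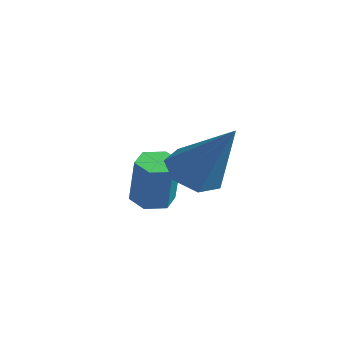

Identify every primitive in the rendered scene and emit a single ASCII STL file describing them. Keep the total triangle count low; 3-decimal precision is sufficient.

solid 
facet normal -0.234 0.054 -0.971
outer loop
vertex 0.87 -3.254 -1.434
vertex 0.297 -3.289 -1.298
vertex 0.561 -2.762 -1.332
endloop
endfacet
facet normal 0.819 0.549 -0.166
outer loop
vertex 0.87 -3.254 -1.434
vertex 0.561 -2.762 -1.332
vertex 1.216 -3.337 0.002
endloop
endfacet
facet normal 0.819 0.549 -0.166
outer loop
vertex 1.216 -3.337 0.002
vertex 0.561 -2.762 -1.332
vertex 0.907 -2.845 0.105
endloop
endfacet
facet normal 0.234 -0.056 0.971
outer loop
vertex 1.216 -3.337 0.002
vertex 0.907 -2.845 0.105
vertex 0.643 -3.371 0.138
endloop
endfacet
facet normal -0.235 0.055 -0.970
outer loop
vertex 0.561 -2.762 -1.332
vertex 0.297 -3.289 -1.298
vertex -0.012 -2.796 -1.195
endloop
endfacet
facet normal -0.043 0.997 0.068
outer loop
vertex 0.561 -2.762 -1.332
vertex -0.012 -2.796 -1.195
vertex 0.907 -2.845 0.105
endloop
endfacet
facet normal -0.043 0.997 0.068
outer loop
vertex 0.907 -2.845 0.105
vertex -0.012 -2.796 -1.195
vertex 0.334 -2.879 0.241
endloop
endfacet
facet normal 0.234 -0.056 0.971
outer loop
vertex 0.907 -2.845 0.105
vertex 0.334 -2.879 0.241
vertex 0.643 -3.371 0.138
endloop
endfacet
facet normal -0.234 0.056 -0.971
outer loop
vertex -0.012 -2.796 -1.195
vertex 0.297 -3.289 -1.298
vertex -0.276 -3.323 -1.162
endloop
endfacet
facet normal -0.863 0.447 0.234
outer loop
vertex -0.012 -2.796 -1.195
vertex -0.276 -3.323 -1.162
vertex 0.334 -2.879 0.241
endloop
endfacet
facet normal -0.863 0.447 0.234
outer loop
vertex 0.334 -2.879 0.241
vertex -0.276 -3.323 -1.162
vertex 0.07 -3.406 0.274
endloop
endfacet
facet normal 0.234 -0.056 0.971
outer loop
vertex 0.334 -2.879 0.241
vertex 0.07 -3.406 0.274
vertex 0.643 -3.371 0.138
endloop
endfacet
facet normal -0.234 0.056 -0.971
outer loop
vertex -0.276 -3.323 -1.162
vertex 0.297 -3.289 -1.298
vertex 0.033 -3.815 -1.265
endloop
endfacet
facet normal -0.819 -0.549 0.166
outer loop
vertex -0.276 -3.323 -1.162
vertex 0.033 -3.815 -1.265
vertex 0.07 -3.406 0.274
endloop
endfacet
facet normal -0.819 -0.549 0.166
outer loop
vertex 0.07 -3.406 0.274
vertex 0.033 -3.815 -1.265
vertex 0.379 -3.898 0.172
endloop
endfacet
facet normal 0.234 -0.054 0.971
outer loop
vertex 0.07 -3.406 0.274
vertex 0.379 -3.898 0.172
vertex 0.643 -3.371 0.138
endloop
endfacet
facet normal -0.234 0.056 -0.971
outer loop
vertex 0.033 -3.815 -1.265
vertex 0.297 -3.289 -1.298
vertex 0.606 -3.781 -1.401
endloop
endfacet
facet normal 0.043 -0.997 -0.068
outer loop
vertex 0.033 -3.815 -1.265
vertex 0.606 -3.781 -1.401
vertex 0.379 -3.898 0.172
endloop
endfacet
facet normal 0.043 -0.997 -0.068
outer loop
vertex 0.379 -3.898 0.172
vertex 0.606 -3.781 -1.401
vertex 0.952 -3.864 0.035
endloop
endfacet
facet normal 0.235 -0.055 0.970
outer loop
vertex 0.379 -3.898 0.172
vertex 0.952 -3.864 0.035
vertex 0.643 -3.371 0.138
endloop
endfacet
facet normal -0.234 0.056 -0.971
outer loop
vertex 0.606 -3.781 -1.401
vertex 0.297 -3.289 -1.298
vertex 0.87 -3.254 -1.434
endloop
endfacet
facet normal 0.863 -0.447 -0.234
outer loop
vertex 0.606 -3.781 -1.401
vertex 0.87 -3.254 -1.434
vertex 0.952 -3.864 0.035
endloop
endfacet
facet normal 0.863 -0.447 -0.234
outer loop
vertex 0.952 -3.864 0.035
vertex 0.87 -3.254 -1.434
vertex 1.216 -3.337 0.002
endloop
endfacet
facet normal 0.234 -0.056 0.971
outer loop
vertex 0.952 -3.864 0.035
vertex 1.216 -3.337 0.002
vertex 0.643 -3.371 0.138
endloop
endfacet
facet normal -0.571 -0.132 -0.810
outer loop
vertex 3.193 -4.142 0.33
vertex 2.579 -3.767 0.702
vertex 3.161 -3.446 0.239
endloop
endfacet
facet normal 0.963 0.009 -0.270
outer loop
vertex 3.193 -4.142 0.33
vertex 3.161 -3.446 0.239
vertex 3.761 -3.493 2.378
endloop
endfacet
facet normal -0.571 -0.133 -0.810
outer loop
vertex 3.161 -3.446 0.239
vertex 2.579 -3.767 0.702
vertex 2.69 -2.991 0.496
endloop
endfacet
facet normal 0.638 0.752 -0.162
outer loop
vertex 3.161 -3.446 0.239
vertex 2.69 -2.991 0.496
vertex 3.761 -3.493 2.378
endloop
endfacet
facet normal -0.571 -0.133 -0.810
outer loop
vertex 2.69 -2.991 0.496
vertex 2.579 -3.767 0.702
vertex 2.136 -3.121 0.908
endloop
endfacet
facet normal -0.025 0.962 0.271
outer loop
vertex 2.69 -2.991 0.496
vertex 2.136 -3.121 0.908
vertex 3.761 -3.493 2.378
endloop
endfacet
facet normal -0.571 -0.133 -0.810
outer loop
vertex 2.136 -3.121 0.908
vertex 2.579 -3.767 0.702
vertex 1.915 -3.737 1.165
endloop
endfacet
facet normal -0.525 0.481 0.702
outer loop
vertex 2.136 -3.121 0.908
vertex 1.915 -3.737 1.165
vertex 3.761 -3.493 2.378
endloop
endfacet
facet normal -0.571 -0.131 -0.810
outer loop
vertex 1.915 -3.737 1.165
vertex 2.579 -3.767 0.702
vertex 2.194 -4.376 1.072
endloop
endfacet
facet normal -0.487 -0.330 0.808
outer loop
vertex 1.915 -3.737 1.165
vertex 2.194 -4.376 1.072
vertex 3.761 -3.493 2.378
endloop
endfacet
facet normal -0.570 -0.132 -0.811
outer loop
vertex 2.194 -4.376 1.072
vertex 2.579 -3.767 0.702
vertex 2.763 -4.556 0.701
endloop
endfacet
facet normal 0.060 -0.859 0.509
outer loop
vertex 2.194 -4.376 1.072
vertex 2.763 -4.556 0.701
vertex 3.761 -3.493 2.378
endloop
endfacet
facet normal -0.571 -0.132 -0.810
outer loop
vertex 2.763 -4.556 0.701
vertex 2.579 -3.767 0.702
vertex 3.193 -4.142 0.33
endloop
endfacet
facet normal 0.706 -0.708 0.028
outer loop
vertex 2.763 -4.556 0.701
vertex 3.193 -4.142 0.33
vertex 3.761 -3.493 2.378
endloop
endfacet

endsolid


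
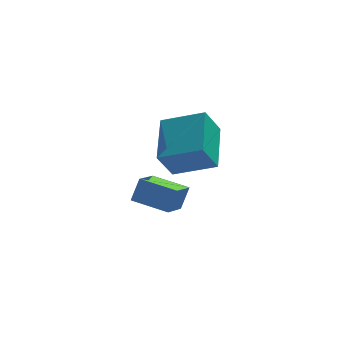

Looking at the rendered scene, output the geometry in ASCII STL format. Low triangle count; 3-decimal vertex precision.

solid 
facet normal -0.882 0.305 -0.359
outer loop
vertex -2.732 0.525 2.0
vertex -2.434 2.293 2.768
vertex -2.17 0.894 0.934
endloop
endfacet
facet normal -0.153 -0.906 -0.394
outer loop
vertex -0.706 0.387 1.532
vertex -2.732 0.525 2.0
vertex -2.17 0.894 0.934
endloop
endfacet
facet normal -0.882 0.305 -0.360
outer loop
vertex -2.17 0.894 0.934
vertex -2.434 2.293 2.768
vertex -1.872 2.661 1.703
endloop
endfacet
facet normal 0.447 0.293 -0.845
outer loop
vertex -1.872 2.661 1.703
vertex -0.706 0.387 1.532
vertex -2.17 0.894 0.934
endloop
endfacet
facet normal -0.447 -0.292 0.846
outer loop
vertex -2.732 0.525 2.0
vertex -0.97 1.786 3.366
vertex -2.434 2.293 2.768
endloop
endfacet
facet normal -0.153 -0.906 -0.394
outer loop
vertex -1.268 0.019 2.597
vertex -2.732 0.525 2.0
vertex -0.706 0.387 1.532
endloop
endfacet
facet normal -0.446 -0.293 0.846
outer loop
vertex -1.268 0.019 2.597
vertex -0.97 1.786 3.366
vertex -2.732 0.525 2.0
endloop
endfacet
facet normal 0.153 0.906 0.394
outer loop
vertex -2.434 2.293 2.768
vertex -0.97 1.786 3.366
vertex -1.872 2.661 1.703
endloop
endfacet
facet normal 0.446 0.292 -0.846
outer loop
vertex -0.408 2.155 2.3
vertex -0.706 0.387 1.532
vertex -1.872 2.661 1.703
endloop
endfacet
facet normal 0.153 0.906 0.394
outer loop
vertex -1.872 2.661 1.703
vertex -0.97 1.786 3.366
vertex -0.408 2.155 2.3
endloop
endfacet
facet normal 0.882 -0.305 0.360
outer loop
vertex -0.408 2.155 2.3
vertex -1.268 0.019 2.597
vertex -0.706 0.387 1.532
endloop
endfacet
facet normal 0.882 -0.305 0.359
outer loop
vertex -0.97 1.786 3.366
vertex -1.268 0.019 2.597
vertex -0.408 2.155 2.3
endloop
endfacet
facet normal -0.845 0.512 0.152
outer loop
vertex -3.089 3.233 -0.7
vertex -2.529 4.325 -1.263
vertex -3.425 2.944 -1.596
endloop
endfacet
facet normal -0.416 -0.808 0.417
outer loop
vertex -2.191 2.195 -1.817
vertex -3.089 3.233 -0.7
vertex -3.425 2.944 -1.596
endloop
endfacet
facet normal -0.846 0.512 0.151
outer loop
vertex -3.425 2.944 -1.596
vertex -2.529 4.325 -1.263
vertex -2.865 4.035 -2.159
endloop
endfacet
facet normal -0.336 -0.290 -0.896
outer loop
vertex -2.865 4.035 -2.159
vertex -2.191 2.195 -1.817
vertex -3.425 2.944 -1.596
endloop
endfacet
facet normal 0.336 0.290 0.896
outer loop
vertex -3.089 3.233 -0.7
vertex -1.295 3.576 -1.484
vertex -2.529 4.325 -1.263
endloop
endfacet
facet normal -0.415 -0.808 0.417
outer loop
vertex -1.855 2.485 -0.921
vertex -3.089 3.233 -0.7
vertex -2.191 2.195 -1.817
endloop
endfacet
facet normal 0.336 0.290 0.896
outer loop
vertex -1.855 2.485 -0.921
vertex -1.295 3.576 -1.484
vertex -3.089 3.233 -0.7
endloop
endfacet
facet normal 0.416 0.808 -0.417
outer loop
vertex -2.529 4.325 -1.263
vertex -1.295 3.576 -1.484
vertex -2.865 4.035 -2.159
endloop
endfacet
facet normal -0.336 -0.290 -0.896
outer loop
vertex -1.631 3.287 -2.38
vertex -2.191 2.195 -1.817
vertex -2.865 4.035 -2.159
endloop
endfacet
facet normal 0.416 0.809 -0.417
outer loop
vertex -2.865 4.035 -2.159
vertex -1.295 3.576 -1.484
vertex -1.631 3.287 -2.38
endloop
endfacet
facet normal 0.846 -0.512 -0.151
outer loop
vertex -1.631 3.287 -2.38
vertex -1.855 2.485 -0.921
vertex -2.191 2.195 -1.817
endloop
endfacet
facet normal 0.845 -0.512 -0.152
outer loop
vertex -1.295 3.576 -1.484
vertex -1.855 2.485 -0.921
vertex -1.631 3.287 -2.38
endloop
endfacet

endsolid


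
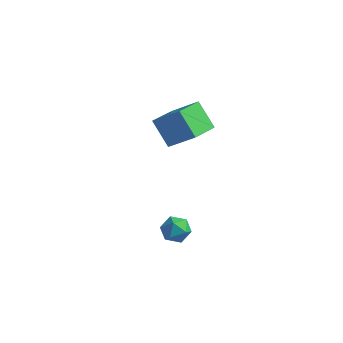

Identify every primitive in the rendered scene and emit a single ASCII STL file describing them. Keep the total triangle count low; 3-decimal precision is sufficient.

solid 
facet normal -0.644 0.180 0.743
outer loop
vertex -3.717 2.447 2.647
vertex -3.638 4.248 2.279
vertex -5.267 2.25 1.351
endloop
endfacet
facet normal -0.043 -0.979 0.201
outer loop
vertex -4.062 1.912 -0.039
vertex -3.717 2.447 2.647
vertex -5.267 2.25 1.351
endloop
endfacet
facet normal -0.644 0.180 0.743
outer loop
vertex -5.267 2.25 1.351
vertex -3.638 4.248 2.279
vertex -5.188 4.051 0.983
endloop
endfacet
facet normal -0.764 -0.097 -0.638
outer loop
vertex -5.188 4.051 0.983
vertex -4.062 1.912 -0.039
vertex -5.267 2.25 1.351
endloop
endfacet
facet normal 0.764 0.097 0.638
outer loop
vertex -3.717 2.447 2.647
vertex -2.433 3.91 0.889
vertex -3.638 4.248 2.279
endloop
endfacet
facet normal -0.043 -0.979 0.201
outer loop
vertex -2.512 2.109 1.257
vertex -3.717 2.447 2.647
vertex -4.062 1.912 -0.039
endloop
endfacet
facet normal 0.764 0.097 0.638
outer loop
vertex -2.512 2.109 1.257
vertex -2.433 3.91 0.889
vertex -3.717 2.447 2.647
endloop
endfacet
facet normal 0.043 0.979 -0.201
outer loop
vertex -3.638 4.248 2.279
vertex -2.433 3.91 0.889
vertex -5.188 4.051 0.983
endloop
endfacet
facet normal -0.764 -0.097 -0.638
outer loop
vertex -3.983 3.713 -0.407
vertex -4.062 1.912 -0.039
vertex -5.188 4.051 0.983
endloop
endfacet
facet normal 0.043 0.979 -0.201
outer loop
vertex -5.188 4.051 0.983
vertex -2.433 3.91 0.889
vertex -3.983 3.713 -0.407
endloop
endfacet
facet normal 0.644 -0.180 -0.743
outer loop
vertex -3.983 3.713 -0.407
vertex -2.512 2.109 1.257
vertex -4.062 1.912 -0.039
endloop
endfacet
facet normal 0.644 -0.180 -0.743
outer loop
vertex -2.433 3.91 0.889
vertex -2.512 2.109 1.257
vertex -3.983 3.713 -0.407
endloop
endfacet
facet normal -0.964 0.018 0.264
outer loop
vertex -0.927 -3.35 -1.273
vertex -0.799 -4.032 -0.76
vertex -0.699 -3.234 -0.449
endloop
endfacet
facet normal -0.732 0.673 0.108
outer loop
vertex -0.927 -3.35 -1.273
vertex -0.699 -3.234 -0.449
vertex -0.344 -2.749 -1.068
endloop
endfacet
facet normal -0.488 0.666 -0.564
outer loop
vertex -0.927 -3.35 -1.273
vertex -0.344 -2.749 -1.068
vertex -0.224 -3.248 -1.761
endloop
endfacet
facet normal -0.571 0.006 -0.821
outer loop
vertex -0.927 -3.35 -1.273
vertex -0.224 -3.248 -1.761
vertex -0.505 -4.04 -1.571
endloop
endfacet
facet normal -0.865 -0.395 -0.310
outer loop
vertex -0.927 -3.35 -1.273
vertex -0.505 -4.04 -1.571
vertex -0.799 -4.032 -0.76
endloop
endfacet
facet normal -0.182 0.822 0.540
outer loop
vertex -0.344 -2.749 -1.068
vertex -0.699 -3.234 -0.449
vertex 0.145 -3.06 -0.429
endloop
endfacet
facet normal -0.559 -0.239 0.794
outer loop
vertex -0.699 -3.234 -0.449
vertex -0.799 -4.032 -0.76
vertex -0.136 -3.852 -0.239
endloop
endfacet
facet normal -0.399 -0.907 -0.136
outer loop
vertex -0.799 -4.032 -0.76
vertex -0.505 -4.04 -1.571
vertex -0.016 -4.351 -0.932
endloop
endfacet
facet normal 0.076 -0.258 -0.963
outer loop
vertex -0.505 -4.04 -1.571
vertex -0.224 -3.248 -1.761
vertex 0.339 -3.866 -1.551
endloop
endfacet
facet normal 0.210 0.810 -0.547
outer loop
vertex -0.224 -3.248 -1.761
vertex -0.344 -2.749 -1.068
vertex 0.439 -3.068 -1.24
endloop
endfacet
facet normal 0.571 -0.006 0.821
outer loop
vertex 0.567 -3.75 -0.727
vertex 0.145 -3.06 -0.429
vertex -0.136 -3.852 -0.239
endloop
endfacet
facet normal 0.488 -0.666 0.564
outer loop
vertex 0.567 -3.75 -0.727
vertex -0.136 -3.852 -0.239
vertex -0.016 -4.351 -0.932
endloop
endfacet
facet normal 0.732 -0.673 -0.108
outer loop
vertex 0.567 -3.75 -0.727
vertex -0.016 -4.351 -0.932
vertex 0.339 -3.866 -1.551
endloop
endfacet
facet normal 0.964 -0.018 -0.264
outer loop
vertex 0.567 -3.75 -0.727
vertex 0.339 -3.866 -1.551
vertex 0.439 -3.068 -1.24
endloop
endfacet
facet normal 0.865 0.395 0.310
outer loop
vertex 0.567 -3.75 -0.727
vertex 0.439 -3.068 -1.24
vertex 0.145 -3.06 -0.429
endloop
endfacet
facet normal -0.076 0.258 0.963
outer loop
vertex -0.136 -3.852 -0.239
vertex 0.145 -3.06 -0.429
vertex -0.699 -3.234 -0.449
endloop
endfacet
facet normal -0.210 -0.810 0.547
outer loop
vertex -0.016 -4.351 -0.932
vertex -0.136 -3.852 -0.239
vertex -0.799 -4.032 -0.76
endloop
endfacet
facet normal 0.182 -0.822 -0.540
outer loop
vertex 0.339 -3.866 -1.551
vertex -0.016 -4.351 -0.932
vertex -0.505 -4.04 -1.571
endloop
endfacet
facet normal 0.559 0.239 -0.794
outer loop
vertex 0.439 -3.068 -1.24
vertex 0.339 -3.866 -1.551
vertex -0.224 -3.248 -1.761
endloop
endfacet
facet normal 0.399 0.907 0.136
outer loop
vertex 0.145 -3.06 -0.429
vertex 0.439 -3.068 -1.24
vertex -0.344 -2.749 -1.068
endloop
endfacet

endsolid


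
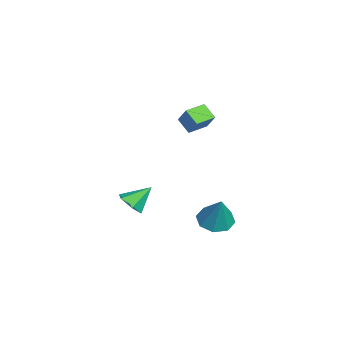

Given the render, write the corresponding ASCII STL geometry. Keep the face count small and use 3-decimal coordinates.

solid 
facet normal -0.443 -0.123 -0.888
outer loop
vertex 1.503 2.828 -3.93
vertex 0.902 3.682 -3.749
vertex 1.848 3.512 -4.197
endloop
endfacet
facet normal 0.903 -0.420 0.090
outer loop
vertex 1.503 2.828 -3.93
vertex 1.848 3.512 -4.197
vertex 1.818 3.938 -1.911
endloop
endfacet
facet normal -0.443 -0.124 -0.888
outer loop
vertex 1.848 3.512 -4.197
vertex 0.902 3.682 -3.749
vertex 1.639 4.295 -4.202
endloop
endfacet
facet normal 0.966 0.258 -0.035
outer loop
vertex 1.848 3.512 -4.197
vertex 1.639 4.295 -4.202
vertex 1.818 3.938 -1.911
endloop
endfacet
facet normal -0.443 -0.124 -0.888
outer loop
vertex 1.639 4.295 -4.202
vertex 0.902 3.682 -3.749
vertex 0.998 4.72 -3.942
endloop
endfacet
facet normal 0.574 0.815 0.082
outer loop
vertex 1.639 4.295 -4.202
vertex 0.998 4.72 -3.942
vertex 1.818 3.938 -1.911
endloop
endfacet
facet normal -0.442 -0.124 -0.888
outer loop
vertex 0.998 4.72 -3.942
vertex 0.902 3.682 -3.749
vertex 0.301 4.536 -3.569
endloop
endfacet
facet normal -0.044 0.926 0.374
outer loop
vertex 0.998 4.72 -3.942
vertex 0.301 4.536 -3.569
vertex 1.818 3.938 -1.911
endloop
endfacet
facet normal -0.442 -0.124 -0.888
outer loop
vertex 0.301 4.536 -3.569
vertex 0.902 3.682 -3.749
vertex -0.044 3.852 -3.302
endloop
endfacet
facet normal -0.524 0.526 0.670
outer loop
vertex 0.301 4.536 -3.569
vertex -0.044 3.852 -3.302
vertex 1.818 3.938 -1.911
endloop
endfacet
facet normal -0.442 -0.124 -0.888
outer loop
vertex -0.044 3.852 -3.302
vertex 0.902 3.682 -3.749
vertex 0.165 3.069 -3.297
endloop
endfacet
facet normal -0.587 -0.152 0.795
outer loop
vertex -0.044 3.852 -3.302
vertex 0.165 3.069 -3.297
vertex 1.818 3.938 -1.911
endloop
endfacet
facet normal -0.442 -0.123 -0.888
outer loop
vertex 0.165 3.069 -3.297
vertex 0.902 3.682 -3.749
vertex 0.806 2.644 -3.557
endloop
endfacet
facet normal -0.195 -0.709 0.678
outer loop
vertex 0.165 3.069 -3.297
vertex 0.806 2.644 -3.557
vertex 1.818 3.938 -1.911
endloop
endfacet
facet normal -0.443 -0.123 -0.888
outer loop
vertex 0.806 2.644 -3.557
vertex 0.902 3.682 -3.749
vertex 1.503 2.828 -3.93
endloop
endfacet
facet normal 0.423 -0.820 0.385
outer loop
vertex 0.806 2.644 -3.557
vertex 1.503 2.828 -3.93
vertex 1.818 3.938 -1.911
endloop
endfacet
facet normal 0.210 -0.708 -0.674
outer loop
vertex -2.227 -0.25 -5.006
vertex -2.716 -0.858 -4.519
vertex -3.125 -0.357 -5.173
endloop
endfacet
facet normal -0.045 0.934 -0.354
outer loop
vertex -2.227 -0.25 -5.006
vertex -3.125 -0.357 -5.173
vertex -3.064 0.318 -3.401
endloop
endfacet
facet normal 0.210 -0.708 -0.674
outer loop
vertex -3.125 -0.357 -5.173
vertex -2.716 -0.858 -4.519
vertex -3.614 -0.965 -4.686
endloop
endfacet
facet normal -0.831 0.529 -0.173
outer loop
vertex -3.125 -0.357 -5.173
vertex -3.614 -0.965 -4.686
vertex -3.064 0.318 -3.401
endloop
endfacet
facet normal 0.210 -0.708 -0.674
outer loop
vertex -3.614 -0.965 -4.686
vertex -2.716 -0.858 -4.519
vertex -3.205 -1.466 -4.032
endloop
endfacet
facet normal -0.876 -0.098 0.473
outer loop
vertex -3.614 -0.965 -4.686
vertex -3.205 -1.466 -4.032
vertex -3.064 0.318 -3.401
endloop
endfacet
facet normal 0.210 -0.708 -0.674
outer loop
vertex -3.205 -1.466 -4.032
vertex -2.716 -0.858 -4.519
vertex -2.307 -1.359 -3.865
endloop
endfacet
facet normal -0.136 -0.321 0.937
outer loop
vertex -3.205 -1.466 -4.032
vertex -2.307 -1.359 -3.865
vertex -3.064 0.318 -3.401
endloop
endfacet
facet normal 0.210 -0.708 -0.674
outer loop
vertex -2.307 -1.359 -3.865
vertex -2.716 -0.858 -4.519
vertex -1.818 -0.751 -4.352
endloop
endfacet
facet normal 0.649 0.084 0.756
outer loop
vertex -2.307 -1.359 -3.865
vertex -1.818 -0.751 -4.352
vertex -3.064 0.318 -3.401
endloop
endfacet
facet normal 0.210 -0.708 -0.674
outer loop
vertex -1.818 -0.751 -4.352
vertex -2.716 -0.858 -4.519
vertex -2.227 -0.25 -5.006
endloop
endfacet
facet normal 0.694 0.711 0.110
outer loop
vertex -1.818 -0.751 -4.352
vertex -2.227 -0.25 -5.006
vertex -3.064 0.318 -3.401
endloop
endfacet
facet normal -0.570 -0.306 -0.763
outer loop
vertex -1.419 1.739 2.611
vertex -2.13 2.721 2.748
vertex -0.787 2.292 1.917
endloop
endfacet
facet normal 0.582 -0.805 -0.111
outer loop
vertex -0.03 2.699 2.932
vertex -1.419 1.739 2.611
vertex -0.787 2.292 1.917
endloop
endfacet
facet normal -0.570 -0.306 -0.763
outer loop
vertex -0.787 2.292 1.917
vertex -2.13 2.721 2.748
vertex -1.498 3.275 2.054
endloop
endfacet
facet normal 0.580 0.508 -0.636
outer loop
vertex -1.498 3.275 2.054
vertex -0.03 2.699 2.932
vertex -0.787 2.292 1.917
endloop
endfacet
facet normal -0.580 -0.509 0.636
outer loop
vertex -1.419 1.739 2.611
vertex -1.373 3.128 3.763
vertex -2.13 2.721 2.748
endloop
endfacet
facet normal 0.582 -0.805 -0.112
outer loop
vertex -0.662 2.145 3.626
vertex -1.419 1.739 2.611
vertex -0.03 2.699 2.932
endloop
endfacet
facet normal -0.580 -0.508 0.636
outer loop
vertex -0.662 2.145 3.626
vertex -1.373 3.128 3.763
vertex -1.419 1.739 2.611
endloop
endfacet
facet normal -0.583 0.805 0.112
outer loop
vertex -2.13 2.721 2.748
vertex -1.373 3.128 3.763
vertex -1.498 3.275 2.054
endloop
endfacet
facet normal 0.580 0.509 -0.636
outer loop
vertex -0.741 3.681 3.069
vertex -0.03 2.699 2.932
vertex -1.498 3.275 2.054
endloop
endfacet
facet normal -0.582 0.805 0.112
outer loop
vertex -1.498 3.275 2.054
vertex -1.373 3.128 3.763
vertex -0.741 3.681 3.069
endloop
endfacet
facet normal 0.570 0.306 0.763
outer loop
vertex -0.741 3.681 3.069
vertex -0.662 2.145 3.626
vertex -0.03 2.699 2.932
endloop
endfacet
facet normal 0.570 0.306 0.763
outer loop
vertex -1.373 3.128 3.763
vertex -0.662 2.145 3.626
vertex -0.741 3.681 3.069
endloop
endfacet

endsolid


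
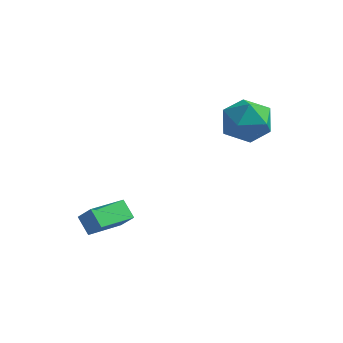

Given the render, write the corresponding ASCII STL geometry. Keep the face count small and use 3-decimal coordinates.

solid 
facet normal -0.641 0.150 -0.753
outer loop
vertex -1.939 -1.57 -1.227
vertex -1.244 -0.069 -1.52
vertex -1.331 -1.968 -1.823
endloop
endfacet
facet normal -0.413 -0.894 0.175
outer loop
vertex -0.716 -2.111 -1.1
vertex -1.939 -1.57 -1.227
vertex -1.331 -1.968 -1.823
endloop
endfacet
facet normal -0.641 0.150 -0.753
outer loop
vertex -1.331 -1.968 -1.823
vertex -1.244 -0.069 -1.52
vertex -0.636 -0.467 -2.116
endloop
endfacet
facet normal 0.647 -0.423 -0.634
outer loop
vertex -0.636 -0.467 -2.116
vertex -0.716 -2.111 -1.1
vertex -1.331 -1.968 -1.823
endloop
endfacet
facet normal -0.647 0.423 0.634
outer loop
vertex -1.939 -1.57 -1.227
vertex -0.629 -0.212 -0.797
vertex -1.244 -0.069 -1.52
endloop
endfacet
facet normal -0.413 -0.894 0.175
outer loop
vertex -1.324 -1.713 -0.504
vertex -1.939 -1.57 -1.227
vertex -0.716 -2.111 -1.1
endloop
endfacet
facet normal -0.647 0.423 0.634
outer loop
vertex -1.324 -1.713 -0.504
vertex -0.629 -0.212 -0.797
vertex -1.939 -1.57 -1.227
endloop
endfacet
facet normal 0.413 0.894 -0.175
outer loop
vertex -1.244 -0.069 -1.52
vertex -0.629 -0.212 -0.797
vertex -0.636 -0.467 -2.116
endloop
endfacet
facet normal 0.647 -0.423 -0.634
outer loop
vertex -0.021 -0.61 -1.393
vertex -0.716 -2.111 -1.1
vertex -0.636 -0.467 -2.116
endloop
endfacet
facet normal 0.413 0.894 -0.175
outer loop
vertex -0.636 -0.467 -2.116
vertex -0.629 -0.212 -0.797
vertex -0.021 -0.61 -1.393
endloop
endfacet
facet normal 0.641 -0.150 0.753
outer loop
vertex -0.021 -0.61 -1.393
vertex -1.324 -1.713 -0.504
vertex -0.716 -2.111 -1.1
endloop
endfacet
facet normal 0.641 -0.150 0.753
outer loop
vertex -0.629 -0.212 -0.797
vertex -1.324 -1.713 -0.504
vertex -0.021 -0.61 -1.393
endloop
endfacet
facet normal 0.109 0.949 0.294
outer loop
vertex 3.475 3.276 2.854
vertex 3.033 3.013 3.866
vertex 4.154 2.936 3.698
endloop
endfacet
facet normal 0.611 0.771 -0.181
outer loop
vertex 3.475 3.276 2.854
vertex 4.154 2.936 3.698
vertex 4.324 2.553 2.643
endloop
endfacet
facet normal 0.283 0.560 -0.779
outer loop
vertex 3.475 3.276 2.854
vertex 4.324 2.553 2.643
vertex 3.31 2.393 2.159
endloop
endfacet
facet normal -0.421 0.608 -0.673
outer loop
vertex 3.475 3.276 2.854
vertex 3.31 2.393 2.159
vertex 2.512 2.677 2.915
endloop
endfacet
facet normal -0.529 0.849 -0.010
outer loop
vertex 3.475 3.276 2.854
vertex 2.512 2.677 2.915
vertex 3.033 3.013 3.866
endloop
endfacet
facet normal 0.974 0.214 0.079
outer loop
vertex 4.324 2.553 2.643
vertex 4.154 2.936 3.698
vertex 4.408 1.843 3.525
endloop
endfacet
facet normal 0.162 0.503 0.849
outer loop
vertex 4.154 2.936 3.698
vertex 3.033 3.013 3.866
vertex 3.61 2.127 4.281
endloop
endfacet
facet normal -0.870 0.340 0.357
outer loop
vertex 3.033 3.013 3.866
vertex 2.512 2.677 2.915
vertex 2.596 1.967 3.797
endloop
endfacet
facet normal -0.696 -0.048 -0.716
outer loop
vertex 2.512 2.677 2.915
vertex 3.31 2.393 2.159
vertex 2.766 1.584 2.742
endloop
endfacet
facet normal 0.444 -0.127 -0.887
outer loop
vertex 3.31 2.393 2.159
vertex 4.324 2.553 2.643
vertex 3.887 1.507 2.574
endloop
endfacet
facet normal 0.421 -0.608 0.673
outer loop
vertex 3.445 1.244 3.586
vertex 4.408 1.843 3.525
vertex 3.61 2.127 4.281
endloop
endfacet
facet normal -0.283 -0.560 0.779
outer loop
vertex 3.445 1.244 3.586
vertex 3.61 2.127 4.281
vertex 2.596 1.967 3.797
endloop
endfacet
facet normal -0.611 -0.771 0.181
outer loop
vertex 3.445 1.244 3.586
vertex 2.596 1.967 3.797
vertex 2.766 1.584 2.742
endloop
endfacet
facet normal -0.109 -0.949 -0.294
outer loop
vertex 3.445 1.244 3.586
vertex 2.766 1.584 2.742
vertex 3.887 1.507 2.574
endloop
endfacet
facet normal 0.529 -0.849 0.010
outer loop
vertex 3.445 1.244 3.586
vertex 3.887 1.507 2.574
vertex 4.408 1.843 3.525
endloop
endfacet
facet normal 0.696 0.048 0.716
outer loop
vertex 3.61 2.127 4.281
vertex 4.408 1.843 3.525
vertex 4.154 2.936 3.698
endloop
endfacet
facet normal -0.444 0.127 0.887
outer loop
vertex 2.596 1.967 3.797
vertex 3.61 2.127 4.281
vertex 3.033 3.013 3.866
endloop
endfacet
facet normal -0.974 -0.214 -0.079
outer loop
vertex 2.766 1.584 2.742
vertex 2.596 1.967 3.797
vertex 2.512 2.677 2.915
endloop
endfacet
facet normal -0.162 -0.503 -0.849
outer loop
vertex 3.887 1.507 2.574
vertex 2.766 1.584 2.742
vertex 3.31 2.393 2.159
endloop
endfacet
facet normal 0.870 -0.340 -0.357
outer loop
vertex 4.408 1.843 3.525
vertex 3.887 1.507 2.574
vertex 4.324 2.553 2.643
endloop
endfacet

endsolid


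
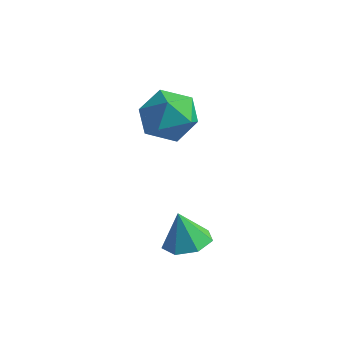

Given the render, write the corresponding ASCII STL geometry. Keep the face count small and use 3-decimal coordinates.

solid 
facet normal -0.731 0.655 0.188
outer loop
vertex 0.68 2.322 2.67
vertex -0.156 1.435 2.51
vertex 0.316 1.641 3.627
endloop
endfacet
facet normal -0.136 0.831 0.540
outer loop
vertex 0.68 2.322 2.67
vertex 0.316 1.641 3.627
vertex 1.505 1.924 3.49
endloop
endfacet
facet normal 0.384 0.921 0.060
outer loop
vertex 0.68 2.322 2.67
vertex 1.505 1.924 3.49
vertex 1.768 1.893 2.289
endloop
endfacet
facet normal 0.111 0.802 -0.587
outer loop
vertex 0.68 2.322 2.67
vertex 1.768 1.893 2.289
vertex 0.741 1.591 1.683
endloop
endfacet
facet normal -0.579 0.638 -0.508
outer loop
vertex 0.68 2.322 2.67
vertex 0.741 1.591 1.683
vertex -0.156 1.435 2.51
endloop
endfacet
facet normal 0.044 0.281 0.959
outer loop
vertex 1.505 1.924 3.49
vertex 0.316 1.641 3.627
vertex 1.179 0.789 3.837
endloop
endfacet
facet normal -0.921 -0.003 0.390
outer loop
vertex 0.316 1.641 3.627
vertex -0.156 1.435 2.51
vertex 0.152 0.487 3.231
endloop
endfacet
facet normal -0.675 -0.032 -0.738
outer loop
vertex -0.156 1.435 2.51
vertex 0.741 1.591 1.683
vertex 0.415 0.456 2.03
endloop
endfacet
facet normal 0.442 0.234 -0.866
outer loop
vertex 0.741 1.591 1.683
vertex 1.768 1.893 2.289
vertex 1.604 0.739 1.893
endloop
endfacet
facet normal 0.886 0.427 0.183
outer loop
vertex 1.768 1.893 2.289
vertex 1.505 1.924 3.49
vertex 2.076 0.945 3.01
endloop
endfacet
facet normal -0.111 -0.802 0.587
outer loop
vertex 1.24 0.058 2.85
vertex 1.179 0.789 3.837
vertex 0.152 0.487 3.231
endloop
endfacet
facet normal -0.384 -0.921 -0.060
outer loop
vertex 1.24 0.058 2.85
vertex 0.152 0.487 3.231
vertex 0.415 0.456 2.03
endloop
endfacet
facet normal 0.136 -0.831 -0.540
outer loop
vertex 1.24 0.058 2.85
vertex 0.415 0.456 2.03
vertex 1.604 0.739 1.893
endloop
endfacet
facet normal 0.731 -0.655 -0.188
outer loop
vertex 1.24 0.058 2.85
vertex 1.604 0.739 1.893
vertex 2.076 0.945 3.01
endloop
endfacet
facet normal 0.579 -0.638 0.508
outer loop
vertex 1.24 0.058 2.85
vertex 2.076 0.945 3.01
vertex 1.179 0.789 3.837
endloop
endfacet
facet normal -0.442 -0.234 0.866
outer loop
vertex 0.152 0.487 3.231
vertex 1.179 0.789 3.837
vertex 0.316 1.641 3.627
endloop
endfacet
facet normal -0.886 -0.427 -0.183
outer loop
vertex 0.415 0.456 2.03
vertex 0.152 0.487 3.231
vertex -0.156 1.435 2.51
endloop
endfacet
facet normal -0.044 -0.281 -0.959
outer loop
vertex 1.604 0.739 1.893
vertex 0.415 0.456 2.03
vertex 0.741 1.591 1.683
endloop
endfacet
facet normal 0.921 0.003 -0.390
outer loop
vertex 2.076 0.945 3.01
vertex 1.604 0.739 1.893
vertex 1.768 1.893 2.289
endloop
endfacet
facet normal 0.675 0.032 0.738
outer loop
vertex 1.179 0.789 3.837
vertex 2.076 0.945 3.01
vertex 1.505 1.924 3.49
endloop
endfacet
facet normal 0.272 0.002 -0.962
outer loop
vertex 4.858 -3.139 0.168
vertex 4.121 -2.628 -0.039
vertex 4.965 -2.349 0.2
endloop
endfacet
facet normal 0.684 -0.122 0.719
outer loop
vertex 4.858 -3.139 0.168
vertex 4.965 -2.349 0.2
vertex 3.739 -2.632 1.319
endloop
endfacet
facet normal 0.271 0.003 -0.962
outer loop
vertex 4.965 -2.349 0.2
vertex 4.121 -2.628 -0.039
vertex 4.437 -1.769 0.053
endloop
endfacet
facet normal 0.465 0.591 0.659
outer loop
vertex 4.965 -2.349 0.2
vertex 4.437 -1.769 0.053
vertex 3.739 -2.632 1.319
endloop
endfacet
facet normal 0.271 0.003 -0.963
outer loop
vertex 4.437 -1.769 0.053
vertex 4.121 -2.628 -0.039
vertex 3.671 -1.835 -0.163
endloop
endfacet
facet normal -0.207 0.858 0.471
outer loop
vertex 4.437 -1.769 0.053
vertex 3.671 -1.835 -0.163
vertex 3.739 -2.632 1.319
endloop
endfacet
facet normal 0.271 0.003 -0.963
outer loop
vertex 3.671 -1.835 -0.163
vertex 4.121 -2.628 -0.039
vertex 3.245 -2.499 -0.285
endloop
endfacet
facet normal -0.828 0.477 0.295
outer loop
vertex 3.671 -1.835 -0.163
vertex 3.245 -2.499 -0.285
vertex 3.739 -2.632 1.319
endloop
endfacet
facet normal 0.271 0.003 -0.963
outer loop
vertex 3.245 -2.499 -0.285
vertex 4.121 -2.628 -0.039
vertex 3.478 -3.26 -0.222
endloop
endfacet
facet normal -0.928 -0.262 0.264
outer loop
vertex 3.245 -2.499 -0.285
vertex 3.478 -3.26 -0.222
vertex 3.739 -2.632 1.319
endloop
endfacet
facet normal 0.272 0.002 -0.962
outer loop
vertex 3.478 -3.26 -0.222
vertex 4.121 -2.628 -0.039
vertex 4.196 -3.545 -0.02
endloop
endfacet
facet normal -0.433 -0.807 0.402
outer loop
vertex 3.478 -3.26 -0.222
vertex 4.196 -3.545 -0.02
vertex 3.739 -2.632 1.319
endloop
endfacet
facet normal 0.272 0.002 -0.962
outer loop
vertex 4.196 -3.545 -0.02
vertex 4.121 -2.628 -0.039
vertex 4.858 -3.139 0.168
endloop
endfacet
facet normal 0.285 -0.744 0.604
outer loop
vertex 4.196 -3.545 -0.02
vertex 4.858 -3.139 0.168
vertex 3.739 -2.632 1.319
endloop
endfacet

endsolid


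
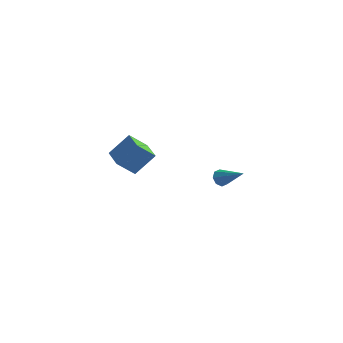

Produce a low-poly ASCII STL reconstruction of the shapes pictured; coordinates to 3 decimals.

solid 
facet normal -0.392 -0.542 -0.743
outer loop
vertex -2.954 -1.215 -4.166
vertex -4.284 -0.365 -4.083
vertex -2.464 -0.362 -5.046
endloop
endfacet
facet normal 0.842 -0.538 -0.052
outer loop
vertex -1.836 0.505 -3.857
vertex -2.954 -1.215 -4.166
vertex -2.464 -0.362 -5.046
endloop
endfacet
facet normal -0.392 -0.542 -0.743
outer loop
vertex -2.464 -0.362 -5.046
vertex -4.284 -0.365 -4.083
vertex -3.793 0.488 -4.964
endloop
endfacet
facet normal 0.372 0.646 -0.667
outer loop
vertex -3.793 0.488 -4.964
vertex -1.836 0.505 -3.857
vertex -2.464 -0.362 -5.046
endloop
endfacet
facet normal -0.371 -0.646 0.667
outer loop
vertex -2.954 -1.215 -4.166
vertex -3.656 0.502 -2.894
vertex -4.284 -0.365 -4.083
endloop
endfacet
facet normal 0.842 -0.538 -0.052
outer loop
vertex -2.327 -0.348 -2.976
vertex -2.954 -1.215 -4.166
vertex -1.836 0.505 -3.857
endloop
endfacet
facet normal -0.372 -0.646 0.667
outer loop
vertex -2.327 -0.348 -2.976
vertex -3.656 0.502 -2.894
vertex -2.954 -1.215 -4.166
endloop
endfacet
facet normal -0.841 0.538 0.052
outer loop
vertex -4.284 -0.365 -4.083
vertex -3.656 0.502 -2.894
vertex -3.793 0.488 -4.964
endloop
endfacet
facet normal 0.371 0.646 -0.667
outer loop
vertex -3.166 1.355 -3.774
vertex -1.836 0.505 -3.857
vertex -3.793 0.488 -4.964
endloop
endfacet
facet normal -0.842 0.537 0.052
outer loop
vertex -3.793 0.488 -4.964
vertex -3.656 0.502 -2.894
vertex -3.166 1.355 -3.774
endloop
endfacet
facet normal 0.393 0.542 0.743
outer loop
vertex -3.166 1.355 -3.774
vertex -2.327 -0.348 -2.976
vertex -1.836 0.505 -3.857
endloop
endfacet
facet normal 0.392 0.542 0.743
outer loop
vertex -3.656 0.502 -2.894
vertex -2.327 -0.348 -2.976
vertex -3.166 1.355 -3.774
endloop
endfacet
facet normal -0.886 0.004 -0.464
outer loop
vertex 2.947 0.044 -4.404
vertex 2.713 0.234 -3.956
vertex 2.942 0.457 -4.391
endloop
endfacet
facet normal 0.704 0.031 -0.709
outer loop
vertex 2.947 0.044 -4.404
vertex 2.942 0.457 -4.391
vertex 4.147 0.226 -3.204
endloop
endfacet
facet normal -0.886 0.005 -0.464
outer loop
vertex 2.942 0.457 -4.391
vertex 2.713 0.234 -3.956
vertex 2.804 0.739 -4.124
endloop
endfacet
facet normal 0.568 0.695 -0.441
outer loop
vertex 2.942 0.457 -4.391
vertex 2.804 0.739 -4.124
vertex 4.147 0.226 -3.204
endloop
endfacet
facet normal -0.886 0.005 -0.464
outer loop
vertex 2.804 0.739 -4.124
vertex 2.713 0.234 -3.956
vertex 2.612 0.726 -3.758
endloop
endfacet
facet normal 0.251 0.954 0.166
outer loop
vertex 2.804 0.739 -4.124
vertex 2.612 0.726 -3.758
vertex 4.147 0.226 -3.204
endloop
endfacet
facet normal -0.885 0.005 -0.465
outer loop
vertex 2.612 0.726 -3.758
vertex 2.713 0.234 -3.956
vertex 2.479 0.425 -3.508
endloop
endfacet
facet normal -0.060 0.653 0.755
outer loop
vertex 2.612 0.726 -3.758
vertex 2.479 0.425 -3.508
vertex 4.147 0.226 -3.204
endloop
endfacet
facet normal -0.885 0.006 -0.465
outer loop
vertex 2.479 0.425 -3.508
vertex 2.713 0.234 -3.956
vertex 2.483 0.012 -3.521
endloop
endfacet
facet normal -0.183 -0.033 0.983
outer loop
vertex 2.479 0.425 -3.508
vertex 2.483 0.012 -3.521
vertex 4.147 0.226 -3.204
endloop
endfacet
facet normal -0.885 0.006 -0.465
outer loop
vertex 2.483 0.012 -3.521
vertex 2.713 0.234 -3.956
vertex 2.622 -0.271 -3.789
endloop
endfacet
facet normal -0.046 -0.699 0.714
outer loop
vertex 2.483 0.012 -3.521
vertex 2.622 -0.271 -3.789
vertex 4.147 0.226 -3.204
endloop
endfacet
facet normal -0.885 0.006 -0.465
outer loop
vertex 2.622 -0.271 -3.789
vertex 2.713 0.234 -3.956
vertex 2.814 -0.258 -4.154
endloop
endfacet
facet normal 0.270 -0.957 0.108
outer loop
vertex 2.622 -0.271 -3.789
vertex 2.814 -0.258 -4.154
vertex 4.147 0.226 -3.204
endloop
endfacet
facet normal -0.885 0.005 -0.465
outer loop
vertex 2.814 -0.258 -4.154
vertex 2.713 0.234 -3.956
vertex 2.947 0.044 -4.404
endloop
endfacet
facet normal 0.582 -0.655 -0.482
outer loop
vertex 2.814 -0.258 -4.154
vertex 2.947 0.044 -4.404
vertex 4.147 0.226 -3.204
endloop
endfacet

endsolid


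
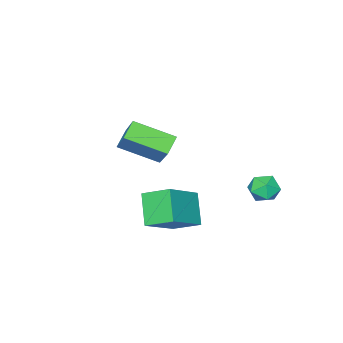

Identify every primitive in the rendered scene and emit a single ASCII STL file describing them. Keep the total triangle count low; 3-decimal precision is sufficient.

solid 
facet normal -0.509 0.774 -0.377
outer loop
vertex -0.877 -1.059 0.769
vertex -0.193 -0.861 0.252
vertex -1.554 -2.142 -0.542
endloop
endfacet
facet normal -0.777 -0.226 0.588
outer loop
vertex -0.647 -3.519 0.128
vertex -0.877 -1.059 0.769
vertex -1.554 -2.142 -0.542
endloop
endfacet
facet normal -0.509 0.774 -0.376
outer loop
vertex -1.554 -2.142 -0.542
vertex -0.193 -0.861 0.252
vertex -0.87 -1.943 -1.059
endloop
endfacet
facet normal -0.369 -0.592 -0.716
outer loop
vertex -0.87 -1.943 -1.059
vertex -0.647 -3.519 0.128
vertex -1.554 -2.142 -0.542
endloop
endfacet
facet normal 0.370 0.592 0.716
outer loop
vertex -0.877 -1.059 0.769
vertex 0.714 -2.238 0.922
vertex -0.193 -0.861 0.252
endloop
endfacet
facet normal -0.777 -0.226 0.588
outer loop
vertex 0.03 -2.437 1.439
vertex -0.877 -1.059 0.769
vertex -0.647 -3.519 0.128
endloop
endfacet
facet normal 0.369 0.592 0.717
outer loop
vertex 0.03 -2.437 1.439
vertex 0.714 -2.238 0.922
vertex -0.877 -1.059 0.769
endloop
endfacet
facet normal 0.777 0.226 -0.588
outer loop
vertex -0.193 -0.861 0.252
vertex 0.714 -2.238 0.922
vertex -0.87 -1.943 -1.059
endloop
endfacet
facet normal -0.370 -0.592 -0.716
outer loop
vertex 0.037 -3.321 -0.389
vertex -0.647 -3.519 0.128
vertex -0.87 -1.943 -1.059
endloop
endfacet
facet normal 0.777 0.226 -0.588
outer loop
vertex -0.87 -1.943 -1.059
vertex 0.714 -2.238 0.922
vertex 0.037 -3.321 -0.389
endloop
endfacet
facet normal 0.509 -0.774 0.376
outer loop
vertex 0.037 -3.321 -0.389
vertex 0.03 -2.437 1.439
vertex -0.647 -3.519 0.128
endloop
endfacet
facet normal 0.509 -0.774 0.376
outer loop
vertex 0.714 -2.238 0.922
vertex 0.03 -2.437 1.439
vertex 0.037 -3.321 -0.389
endloop
endfacet
facet normal -0.829 -0.052 -0.557
outer loop
vertex 0.046 0.875 -0.94
vertex 0.679 1.658 -1.955
vertex 0.46 -0.136 -1.462
endloop
endfacet
facet normal -0.443 -0.548 0.710
outer loop
vertex 2.001 -0.038 -0.425
vertex 0.046 0.875 -0.94
vertex 0.46 -0.136 -1.462
endloop
endfacet
facet normal -0.829 -0.052 -0.557
outer loop
vertex 0.46 -0.136 -1.462
vertex 0.679 1.658 -1.955
vertex 1.093 0.648 -2.476
endloop
endfacet
facet normal 0.343 -0.835 -0.431
outer loop
vertex 1.093 0.648 -2.476
vertex 2.001 -0.038 -0.425
vertex 0.46 -0.136 -1.462
endloop
endfacet
facet normal -0.343 0.835 0.430
outer loop
vertex 0.046 0.875 -0.94
vertex 2.22 1.756 -0.918
vertex 0.679 1.658 -1.955
endloop
endfacet
facet normal -0.443 -0.548 0.710
outer loop
vertex 1.587 0.972 0.096
vertex 0.046 0.875 -0.94
vertex 2.001 -0.038 -0.425
endloop
endfacet
facet normal -0.343 0.835 0.431
outer loop
vertex 1.587 0.972 0.096
vertex 2.22 1.756 -0.918
vertex 0.046 0.875 -0.94
endloop
endfacet
facet normal 0.443 0.548 -0.710
outer loop
vertex 0.679 1.658 -1.955
vertex 2.22 1.756 -0.918
vertex 1.093 0.648 -2.476
endloop
endfacet
facet normal 0.342 -0.835 -0.431
outer loop
vertex 2.634 0.745 -1.44
vertex 2.001 -0.038 -0.425
vertex 1.093 0.648 -2.476
endloop
endfacet
facet normal 0.443 0.548 -0.710
outer loop
vertex 1.093 0.648 -2.476
vertex 2.22 1.756 -0.918
vertex 2.634 0.745 -1.44
endloop
endfacet
facet normal 0.829 0.052 0.557
outer loop
vertex 2.634 0.745 -1.44
vertex 1.587 0.972 0.096
vertex 2.001 -0.038 -0.425
endloop
endfacet
facet normal 0.829 0.052 0.557
outer loop
vertex 2.22 1.756 -0.918
vertex 1.587 0.972 0.096
vertex 2.634 0.745 -1.44
endloop
endfacet
facet normal 0.051 0.051 0.997
outer loop
vertex -2.628 1.862 -1.358
vertex -3.276 1.588 -1.311
vertex -2.714 1.164 -1.318
endloop
endfacet
facet normal 0.699 -0.045 0.714
outer loop
vertex -2.628 1.862 -1.358
vertex -2.714 1.164 -1.318
vertex -2.241 1.435 -1.764
endloop
endfacet
facet normal 0.826 0.497 0.265
outer loop
vertex -2.628 1.862 -1.358
vertex -2.241 1.435 -1.764
vertex -2.511 2.027 -2.033
endloop
endfacet
facet normal 0.257 0.928 0.271
outer loop
vertex -2.628 1.862 -1.358
vertex -2.511 2.027 -2.033
vertex -3.15 2.122 -1.753
endloop
endfacet
facet normal -0.223 0.652 0.724
outer loop
vertex -2.628 1.862 -1.358
vertex -3.15 2.122 -1.753
vertex -3.276 1.588 -1.311
endloop
endfacet
facet normal 0.685 -0.648 0.333
outer loop
vertex -2.241 1.435 -1.764
vertex -2.714 1.164 -1.318
vertex -2.65 0.898 -1.967
endloop
endfacet
facet normal -0.362 -0.492 0.792
outer loop
vertex -2.714 1.164 -1.318
vertex -3.276 1.588 -1.311
vertex -3.289 0.993 -1.687
endloop
endfacet
facet normal -0.804 0.480 0.351
outer loop
vertex -3.276 1.588 -1.311
vertex -3.15 2.122 -1.753
vertex -3.559 1.585 -1.956
endloop
endfacet
facet normal -0.030 0.924 -0.382
outer loop
vertex -3.15 2.122 -1.753
vertex -2.511 2.027 -2.033
vertex -3.086 1.856 -2.402
endloop
endfacet
facet normal 0.891 0.228 -0.392
outer loop
vertex -2.511 2.027 -2.033
vertex -2.241 1.435 -1.764
vertex -2.524 1.432 -2.409
endloop
endfacet
facet normal -0.257 -0.928 -0.271
outer loop
vertex -3.172 1.158 -2.362
vertex -2.65 0.898 -1.967
vertex -3.289 0.993 -1.687
endloop
endfacet
facet normal -0.826 -0.497 -0.265
outer loop
vertex -3.172 1.158 -2.362
vertex -3.289 0.993 -1.687
vertex -3.559 1.585 -1.956
endloop
endfacet
facet normal -0.699 0.045 -0.714
outer loop
vertex -3.172 1.158 -2.362
vertex -3.559 1.585 -1.956
vertex -3.086 1.856 -2.402
endloop
endfacet
facet normal -0.051 -0.051 -0.997
outer loop
vertex -3.172 1.158 -2.362
vertex -3.086 1.856 -2.402
vertex -2.524 1.432 -2.409
endloop
endfacet
facet normal 0.223 -0.652 -0.724
outer loop
vertex -3.172 1.158 -2.362
vertex -2.524 1.432 -2.409
vertex -2.65 0.898 -1.967
endloop
endfacet
facet normal 0.030 -0.924 0.382
outer loop
vertex -3.289 0.993 -1.687
vertex -2.65 0.898 -1.967
vertex -2.714 1.164 -1.318
endloop
endfacet
facet normal -0.891 -0.228 0.392
outer loop
vertex -3.559 1.585 -1.956
vertex -3.289 0.993 -1.687
vertex -3.276 1.588 -1.311
endloop
endfacet
facet normal -0.685 0.648 -0.333
outer loop
vertex -3.086 1.856 -2.402
vertex -3.559 1.585 -1.956
vertex -3.15 2.122 -1.753
endloop
endfacet
facet normal 0.362 0.492 -0.792
outer loop
vertex -2.524 1.432 -2.409
vertex -3.086 1.856 -2.402
vertex -2.511 2.027 -2.033
endloop
endfacet
facet normal 0.804 -0.480 -0.351
outer loop
vertex -2.65 0.898 -1.967
vertex -2.524 1.432 -2.409
vertex -2.241 1.435 -1.764
endloop
endfacet

endsolid
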